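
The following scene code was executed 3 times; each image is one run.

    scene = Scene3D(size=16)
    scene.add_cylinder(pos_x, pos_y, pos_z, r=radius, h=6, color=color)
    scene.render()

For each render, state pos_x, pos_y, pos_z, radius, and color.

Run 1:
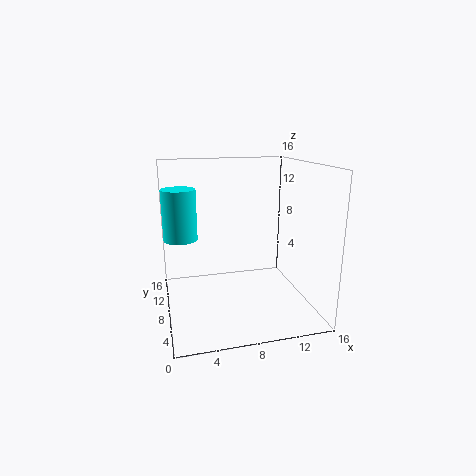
pos_x = 2, pos_y = 12, pos_z = 7, radius = 2, color = 'cyan'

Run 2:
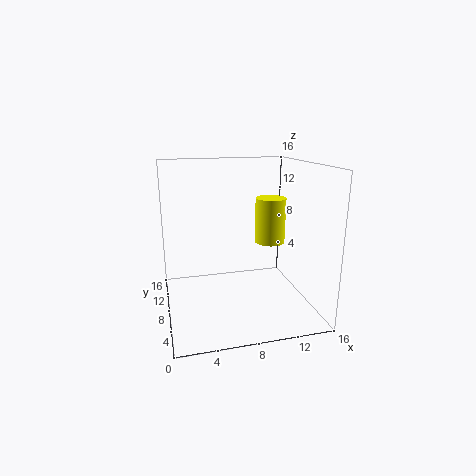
pos_x = 14, pos_y = 14, pos_z = 5, radius = 2, color = 'yellow'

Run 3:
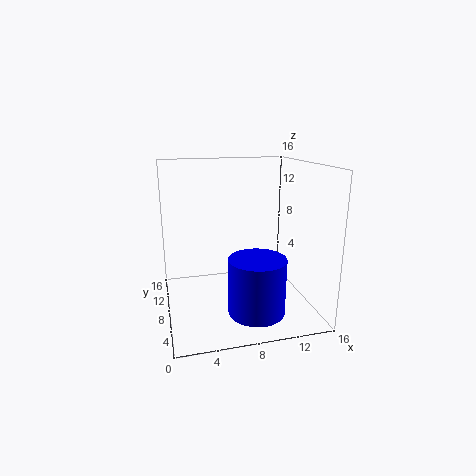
pos_x = 9, pos_y = 4, pos_z = 1, radius = 3, color = 'blue'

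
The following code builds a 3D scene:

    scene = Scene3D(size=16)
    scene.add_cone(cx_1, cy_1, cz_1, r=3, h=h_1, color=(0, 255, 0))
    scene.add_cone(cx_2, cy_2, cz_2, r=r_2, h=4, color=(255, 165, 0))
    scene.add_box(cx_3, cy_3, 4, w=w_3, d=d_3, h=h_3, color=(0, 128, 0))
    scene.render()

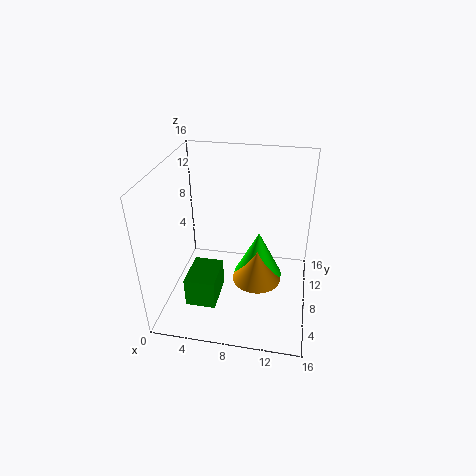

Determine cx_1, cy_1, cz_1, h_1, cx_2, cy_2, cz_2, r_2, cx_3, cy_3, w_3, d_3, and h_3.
cx_1 = 10
cy_1 = 11
cz_1 = 1
h_1 = 6
cx_2 = 10
cy_2 = 10
cz_2 = 1
r_2 = 3
cx_3 = 4
cy_3 = 1
w_3 = 3
d_3 = 4
h_3 = 3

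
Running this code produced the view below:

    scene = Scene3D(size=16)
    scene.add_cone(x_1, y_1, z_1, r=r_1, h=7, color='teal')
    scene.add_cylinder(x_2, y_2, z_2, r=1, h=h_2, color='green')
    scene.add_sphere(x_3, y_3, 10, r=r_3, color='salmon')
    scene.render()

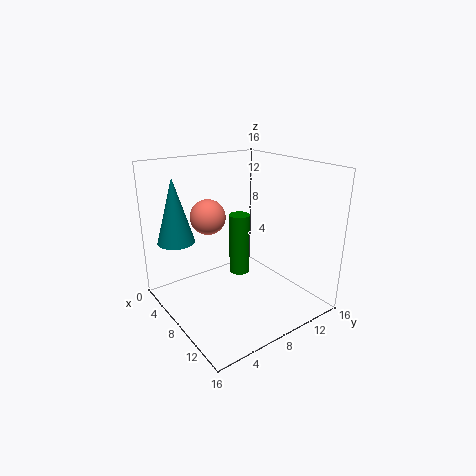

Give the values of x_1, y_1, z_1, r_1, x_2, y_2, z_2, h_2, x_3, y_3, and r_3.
x_1 = 5, y_1 = 2, z_1 = 8, r_1 = 2, x_2 = 11, y_2 = 6, z_2 = 6, h_2 = 6, x_3 = 5, y_3 = 6, r_3 = 2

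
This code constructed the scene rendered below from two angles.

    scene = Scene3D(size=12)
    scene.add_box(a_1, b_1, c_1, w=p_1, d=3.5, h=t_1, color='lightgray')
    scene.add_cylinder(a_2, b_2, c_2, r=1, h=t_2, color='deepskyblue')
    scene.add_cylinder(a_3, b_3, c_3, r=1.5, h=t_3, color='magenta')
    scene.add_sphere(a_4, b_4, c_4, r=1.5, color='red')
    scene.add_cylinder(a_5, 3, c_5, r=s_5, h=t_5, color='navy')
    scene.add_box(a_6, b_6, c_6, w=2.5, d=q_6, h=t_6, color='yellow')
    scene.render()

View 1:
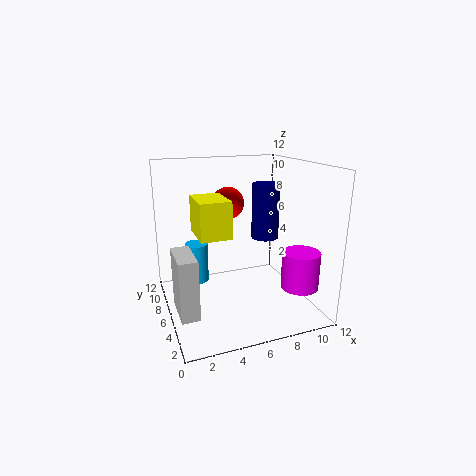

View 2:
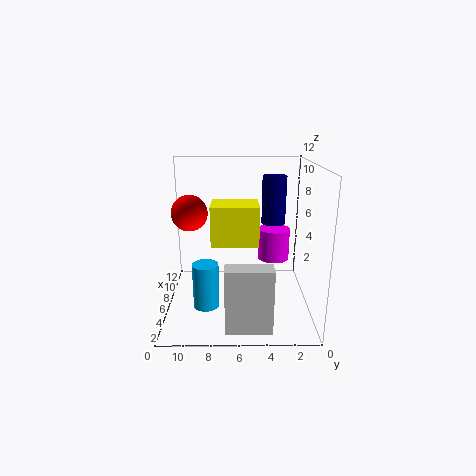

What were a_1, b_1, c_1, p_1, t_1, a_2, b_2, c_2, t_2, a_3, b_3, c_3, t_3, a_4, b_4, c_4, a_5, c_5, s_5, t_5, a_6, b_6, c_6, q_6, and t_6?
a_1 = 0.5
b_1 = 3.5
c_1 = 0.5
p_1 = 1.5
t_1 = 5
a_2 = 3
b_2 = 8.5
c_2 = 1.5
t_2 = 3.5
a_3 = 10
b_3 = 2.5
c_3 = 2.5
t_3 = 3
a_4 = 6.5
b_4 = 10
c_4 = 8
a_5 = 7
c_5 = 7
s_5 = 1
t_5 = 4
a_6 = 2.5
b_6 = 4.5
c_6 = 6.5
q_6 = 3.5
t_6 = 3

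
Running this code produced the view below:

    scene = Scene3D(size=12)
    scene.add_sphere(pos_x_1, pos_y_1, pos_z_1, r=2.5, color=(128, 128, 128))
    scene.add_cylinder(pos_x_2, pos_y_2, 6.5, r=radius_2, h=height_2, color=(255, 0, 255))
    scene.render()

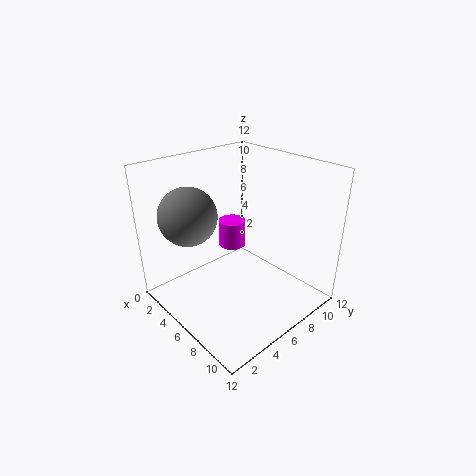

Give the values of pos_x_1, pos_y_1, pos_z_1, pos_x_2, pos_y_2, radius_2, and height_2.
pos_x_1 = 2.5, pos_y_1 = 3.5, pos_z_1 = 7.5, pos_x_2 = 7, pos_y_2 = 4.5, radius_2 = 1, height_2 = 2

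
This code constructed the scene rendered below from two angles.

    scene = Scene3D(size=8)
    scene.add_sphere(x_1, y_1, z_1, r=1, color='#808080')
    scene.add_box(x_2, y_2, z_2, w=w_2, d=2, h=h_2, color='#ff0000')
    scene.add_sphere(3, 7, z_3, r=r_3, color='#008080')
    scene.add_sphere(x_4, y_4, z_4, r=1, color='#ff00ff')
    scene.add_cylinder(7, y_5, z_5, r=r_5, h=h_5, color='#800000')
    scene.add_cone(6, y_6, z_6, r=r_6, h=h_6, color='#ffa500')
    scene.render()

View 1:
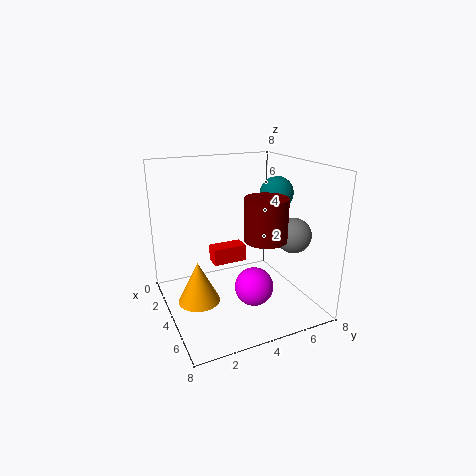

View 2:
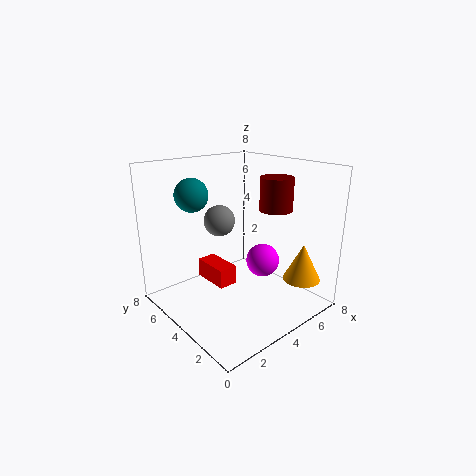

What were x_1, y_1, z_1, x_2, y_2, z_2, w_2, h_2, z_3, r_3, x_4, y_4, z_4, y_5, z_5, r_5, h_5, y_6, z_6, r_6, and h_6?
x_1 = 5; y_1 = 7; z_1 = 4; x_2 = 2; y_2 = 3; z_2 = 2; w_2 = 1; h_2 = 1; z_3 = 6; r_3 = 1; x_4 = 6; y_4 = 4; z_4 = 2; y_5 = 4; z_5 = 5; r_5 = 1; h_5 = 2; y_6 = 1; z_6 = 2; r_6 = 1; h_6 = 2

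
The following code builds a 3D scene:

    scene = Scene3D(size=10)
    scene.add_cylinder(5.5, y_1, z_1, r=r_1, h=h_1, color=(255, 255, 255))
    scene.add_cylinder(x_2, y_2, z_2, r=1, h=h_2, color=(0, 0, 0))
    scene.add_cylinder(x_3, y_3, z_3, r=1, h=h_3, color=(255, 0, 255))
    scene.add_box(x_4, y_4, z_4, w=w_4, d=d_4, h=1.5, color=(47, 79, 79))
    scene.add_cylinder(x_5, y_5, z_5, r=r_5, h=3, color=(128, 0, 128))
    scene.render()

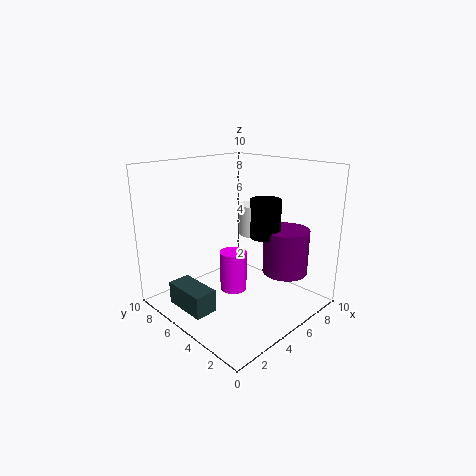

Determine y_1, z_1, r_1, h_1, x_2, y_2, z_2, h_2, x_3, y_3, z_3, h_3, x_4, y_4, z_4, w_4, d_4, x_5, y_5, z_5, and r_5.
y_1 = 4, z_1 = 5.5, r_1 = 1, h_1 = 2, x_2 = 5.5, y_2 = 3, z_2 = 5.5, h_2 = 2.5, x_3 = 5.5, y_3 = 6, z_3 = 0.5, h_3 = 3, x_4 = 0.5, y_4 = 4, z_4 = 1, w_4 = 1.5, d_4 = 3, x_5 = 6.5, y_5 = 2, z_5 = 3, r_5 = 1.5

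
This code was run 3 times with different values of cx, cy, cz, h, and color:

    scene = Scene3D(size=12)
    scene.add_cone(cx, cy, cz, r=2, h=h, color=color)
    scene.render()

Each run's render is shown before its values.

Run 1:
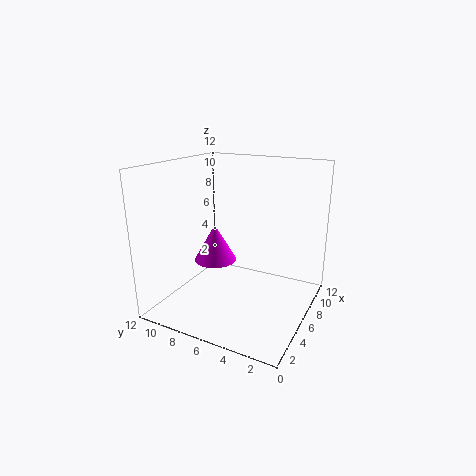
cx = 8
cy = 9.5
cz = 2.5
h = 3.5
color = 'magenta'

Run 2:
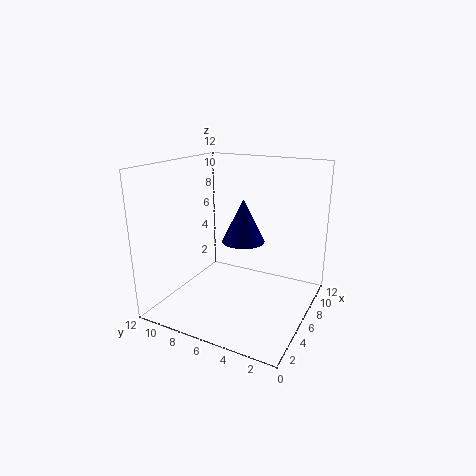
cx = 9
cy = 7
cz = 4.5
h = 4
color = 'navy'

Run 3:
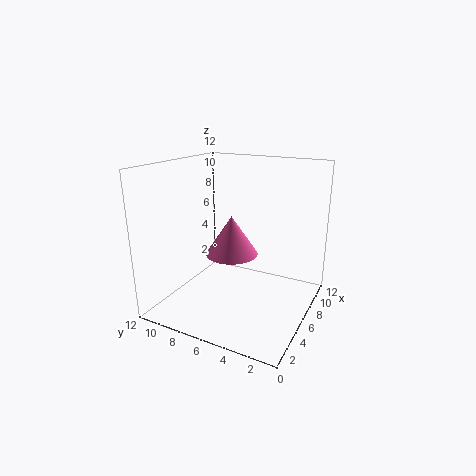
cx = 4
cy = 5.5
cz = 5.5
h = 3
color = 'hotpink'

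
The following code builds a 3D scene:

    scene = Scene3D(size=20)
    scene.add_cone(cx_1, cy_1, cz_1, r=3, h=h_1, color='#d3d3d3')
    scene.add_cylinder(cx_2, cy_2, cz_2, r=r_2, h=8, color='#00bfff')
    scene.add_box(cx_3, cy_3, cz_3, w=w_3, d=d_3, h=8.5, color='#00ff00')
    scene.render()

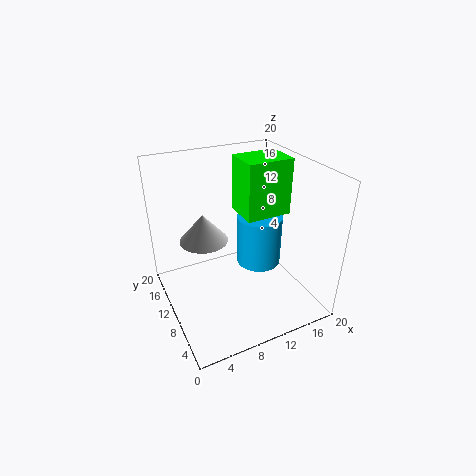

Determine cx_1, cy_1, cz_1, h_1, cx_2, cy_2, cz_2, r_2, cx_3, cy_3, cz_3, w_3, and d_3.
cx_1 = 4.5
cy_1 = 8.5
cz_1 = 12
h_1 = 3.5
cx_2 = 15.5
cy_2 = 13.5
cz_2 = 2.5
r_2 = 3.5
cx_3 = 12.5
cy_3 = 11.5
cz_3 = 11
w_3 = 7
d_3 = 5.5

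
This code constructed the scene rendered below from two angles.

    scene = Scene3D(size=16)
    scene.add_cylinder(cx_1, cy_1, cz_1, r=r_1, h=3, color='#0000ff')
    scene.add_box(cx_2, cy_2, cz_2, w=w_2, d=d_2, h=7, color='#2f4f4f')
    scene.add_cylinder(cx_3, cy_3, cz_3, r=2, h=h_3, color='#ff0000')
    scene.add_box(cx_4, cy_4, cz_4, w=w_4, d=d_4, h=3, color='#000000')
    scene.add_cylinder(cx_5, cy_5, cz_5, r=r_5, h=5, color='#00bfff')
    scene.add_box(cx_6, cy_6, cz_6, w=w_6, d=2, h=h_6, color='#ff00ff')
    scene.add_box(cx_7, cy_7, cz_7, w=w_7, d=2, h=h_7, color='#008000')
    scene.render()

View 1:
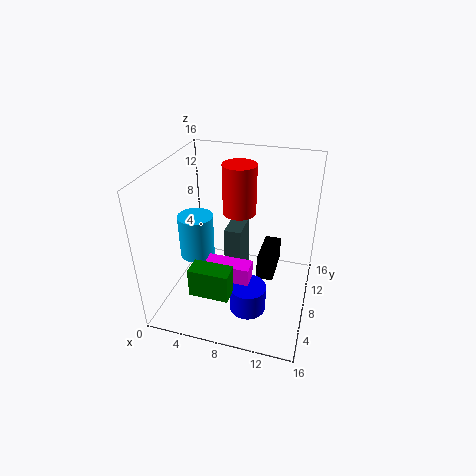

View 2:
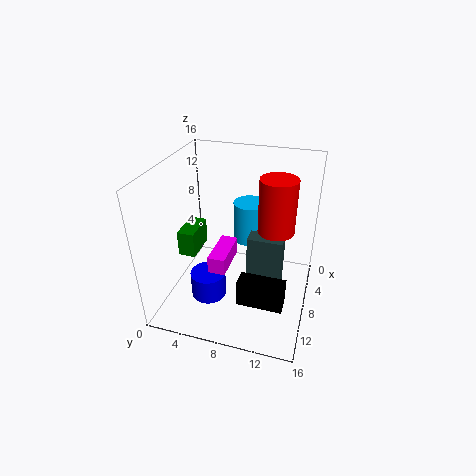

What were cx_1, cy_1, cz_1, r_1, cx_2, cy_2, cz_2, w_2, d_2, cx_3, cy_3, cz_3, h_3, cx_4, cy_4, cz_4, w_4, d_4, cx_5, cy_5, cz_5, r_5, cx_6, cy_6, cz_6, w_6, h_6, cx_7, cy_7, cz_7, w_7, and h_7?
cx_1 = 10; cy_1 = 5; cz_1 = 1; r_1 = 2; cx_2 = 6; cy_2 = 9; cz_2 = 1; w_2 = 2; d_2 = 4; cx_3 = 7; cy_3 = 12; cz_3 = 9; h_3 = 6; cx_4 = 10; cy_4 = 9; cz_4 = 2; w_4 = 2; d_4 = 5; cx_5 = 3; cy_5 = 8; cz_5 = 5; r_5 = 2; cx_6 = 5; cy_6 = 5; cz_6 = 4; w_6 = 5; h_6 = 2; cx_7 = 5; cy_7 = 1; cz_7 = 5; w_7 = 4; h_7 = 3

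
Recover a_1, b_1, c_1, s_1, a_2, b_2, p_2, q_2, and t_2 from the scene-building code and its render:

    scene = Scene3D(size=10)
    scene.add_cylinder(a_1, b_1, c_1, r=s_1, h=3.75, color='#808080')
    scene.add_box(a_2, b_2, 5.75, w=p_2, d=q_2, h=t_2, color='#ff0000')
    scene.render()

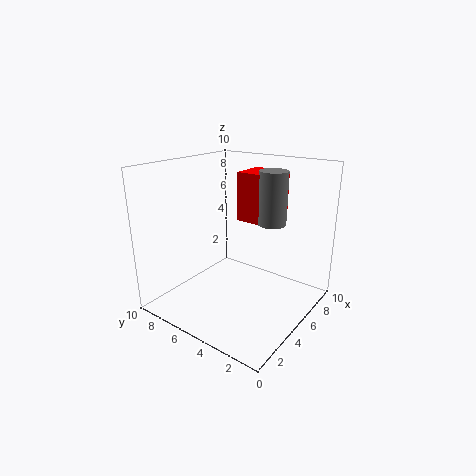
a_1 = 7, b_1 = 3.5, c_1 = 5.75, s_1 = 1, a_2 = 6.25, b_2 = 3.25, p_2 = 2.5, q_2 = 2.75, t_2 = 3.5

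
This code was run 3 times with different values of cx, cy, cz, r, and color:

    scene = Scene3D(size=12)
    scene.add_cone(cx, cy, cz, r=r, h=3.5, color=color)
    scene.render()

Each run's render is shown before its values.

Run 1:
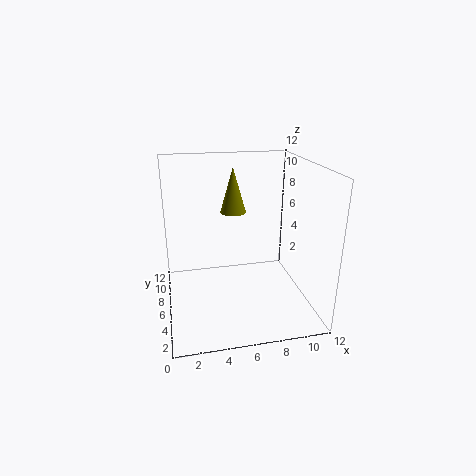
cx = 5.5; cy = 5.5; cz = 8.5; r = 1; color = 'olive'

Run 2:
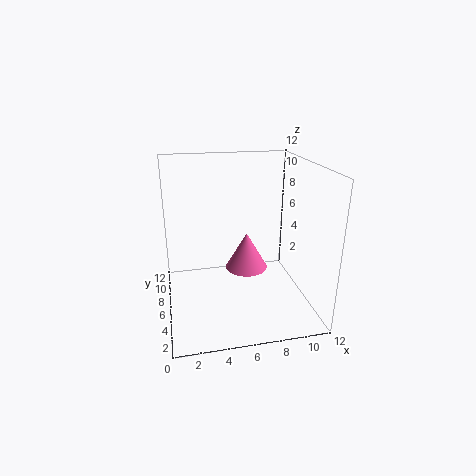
cx = 7.5; cy = 9; cz = 1.5; r = 2; color = 'hotpink'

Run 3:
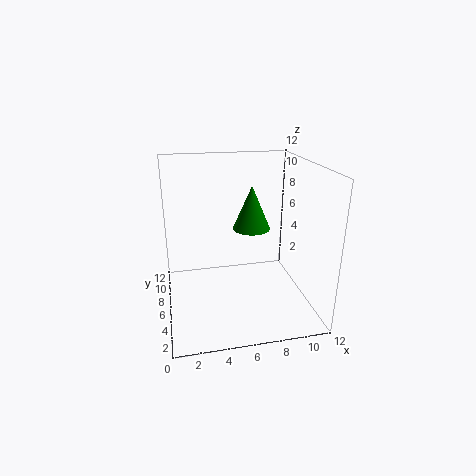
cx = 7; cy = 5.5; cz = 7; r = 1.5; color = 'green'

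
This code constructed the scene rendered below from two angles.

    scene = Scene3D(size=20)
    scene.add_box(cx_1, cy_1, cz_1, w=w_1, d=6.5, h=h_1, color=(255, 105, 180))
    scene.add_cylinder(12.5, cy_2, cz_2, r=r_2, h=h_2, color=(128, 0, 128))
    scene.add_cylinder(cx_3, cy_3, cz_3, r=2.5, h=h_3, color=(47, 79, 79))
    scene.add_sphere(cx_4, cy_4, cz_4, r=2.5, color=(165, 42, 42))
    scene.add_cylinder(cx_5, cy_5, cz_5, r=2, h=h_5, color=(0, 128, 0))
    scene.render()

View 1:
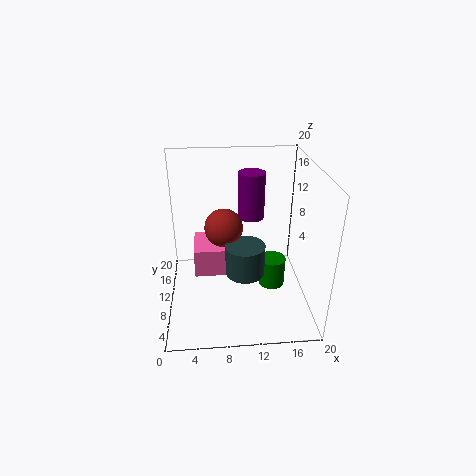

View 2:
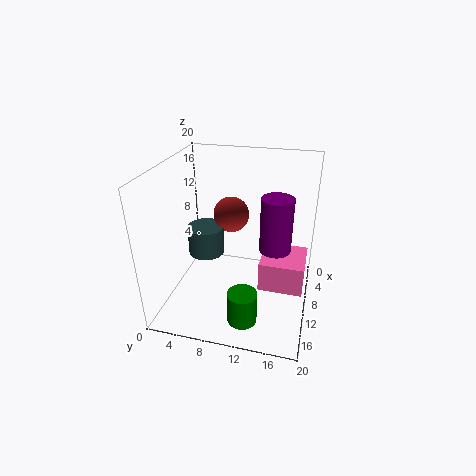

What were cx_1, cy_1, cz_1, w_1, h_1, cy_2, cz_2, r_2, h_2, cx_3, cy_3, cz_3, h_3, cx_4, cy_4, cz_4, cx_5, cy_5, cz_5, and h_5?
cx_1 = 3.5
cy_1 = 13
cz_1 = 1.5
w_1 = 6.5
h_1 = 4.5
cy_2 = 15.5
cz_2 = 10.5
r_2 = 2
h_2 = 7
cx_3 = 10.5
cy_3 = 5.5
cz_3 = 7.5
h_3 = 4
cx_4 = 8
cy_4 = 8.5
cz_4 = 12.5
cx_5 = 15.5
cy_5 = 12
cz_5 = 0.5
h_5 = 4.5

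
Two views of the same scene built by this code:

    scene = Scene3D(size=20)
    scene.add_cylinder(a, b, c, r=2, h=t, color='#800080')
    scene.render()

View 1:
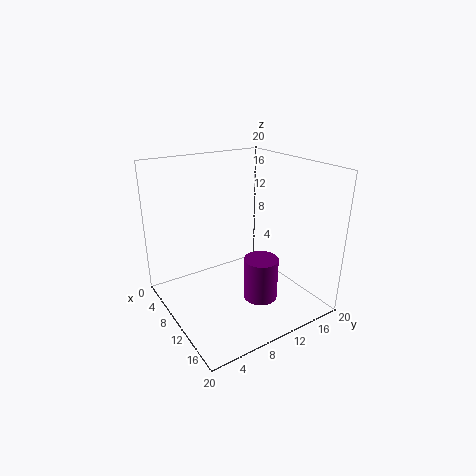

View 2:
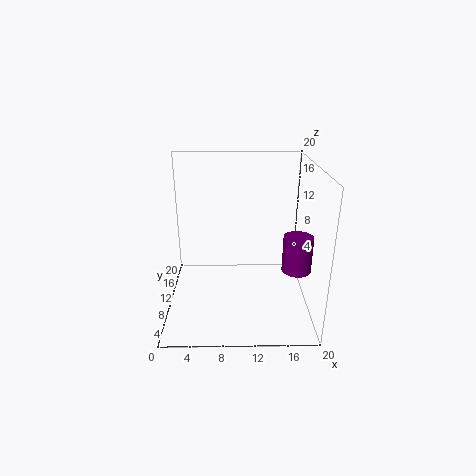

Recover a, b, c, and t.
a = 18
b = 8
c = 6
t = 5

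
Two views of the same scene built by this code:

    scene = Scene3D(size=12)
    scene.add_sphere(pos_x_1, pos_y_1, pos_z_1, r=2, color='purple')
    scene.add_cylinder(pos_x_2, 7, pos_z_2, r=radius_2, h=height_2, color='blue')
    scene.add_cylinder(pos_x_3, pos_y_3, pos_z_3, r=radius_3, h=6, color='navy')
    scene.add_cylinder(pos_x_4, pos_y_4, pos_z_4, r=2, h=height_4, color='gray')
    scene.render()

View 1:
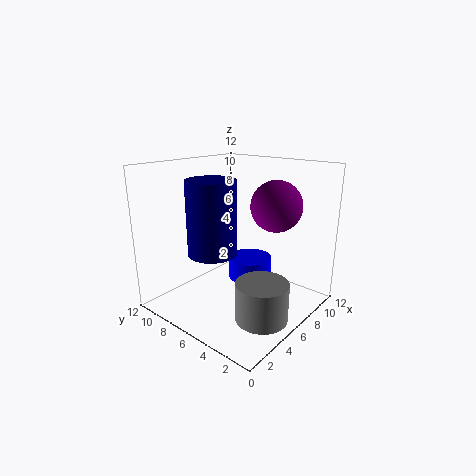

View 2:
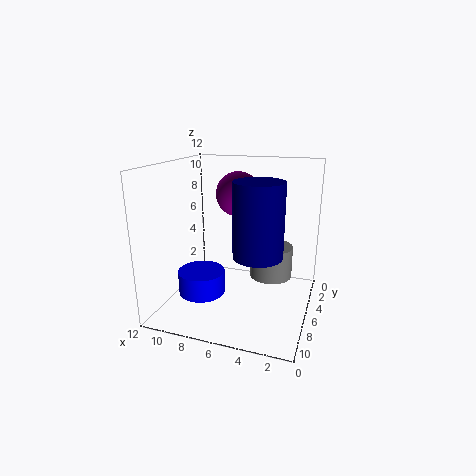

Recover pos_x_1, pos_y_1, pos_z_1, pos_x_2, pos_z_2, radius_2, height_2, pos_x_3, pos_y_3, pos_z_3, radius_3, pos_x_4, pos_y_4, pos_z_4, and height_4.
pos_x_1 = 7, pos_y_1 = 3, pos_z_1 = 9, pos_x_2 = 9, pos_z_2 = 1, radius_2 = 2, height_2 = 2, pos_x_3 = 4, pos_y_3 = 7, pos_z_3 = 5, radius_3 = 2, pos_x_4 = 4, pos_y_4 = 2, pos_z_4 = 1, height_4 = 3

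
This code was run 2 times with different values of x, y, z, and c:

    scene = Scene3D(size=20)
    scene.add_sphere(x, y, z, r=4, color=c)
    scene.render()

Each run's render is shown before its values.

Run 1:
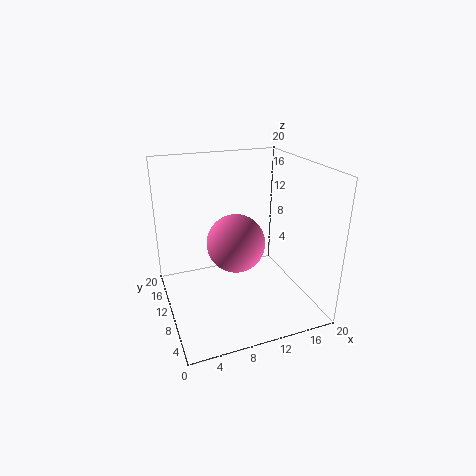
x = 9.5
y = 9.5
z = 9.5
c = 'hotpink'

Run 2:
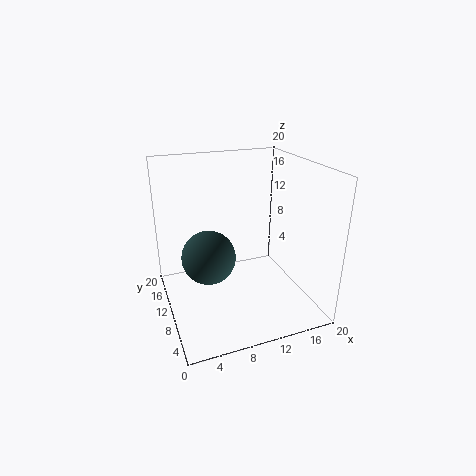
x = 6.5
y = 13
z = 6
c = 'darkslategray'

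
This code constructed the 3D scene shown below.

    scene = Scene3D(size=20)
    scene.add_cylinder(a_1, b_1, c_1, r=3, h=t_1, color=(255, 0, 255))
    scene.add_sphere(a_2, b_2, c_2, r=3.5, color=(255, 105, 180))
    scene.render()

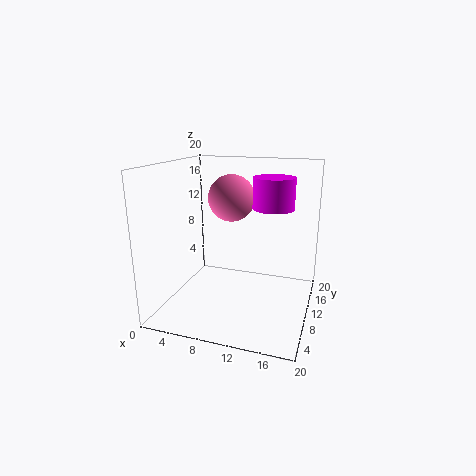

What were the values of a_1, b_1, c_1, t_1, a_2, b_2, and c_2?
a_1 = 14; b_1 = 14; c_1 = 13.5; t_1 = 4.5; a_2 = 7.5; b_2 = 14.5; c_2 = 14.5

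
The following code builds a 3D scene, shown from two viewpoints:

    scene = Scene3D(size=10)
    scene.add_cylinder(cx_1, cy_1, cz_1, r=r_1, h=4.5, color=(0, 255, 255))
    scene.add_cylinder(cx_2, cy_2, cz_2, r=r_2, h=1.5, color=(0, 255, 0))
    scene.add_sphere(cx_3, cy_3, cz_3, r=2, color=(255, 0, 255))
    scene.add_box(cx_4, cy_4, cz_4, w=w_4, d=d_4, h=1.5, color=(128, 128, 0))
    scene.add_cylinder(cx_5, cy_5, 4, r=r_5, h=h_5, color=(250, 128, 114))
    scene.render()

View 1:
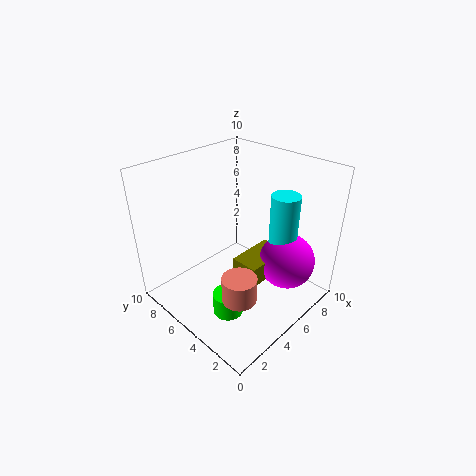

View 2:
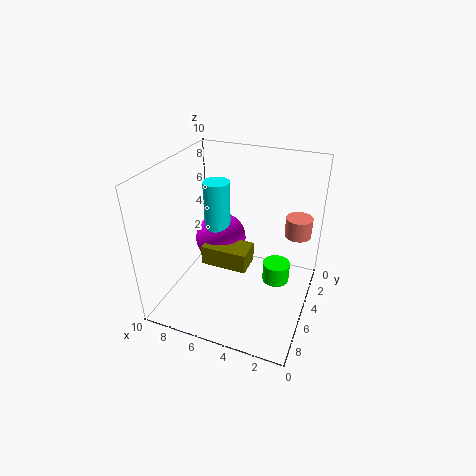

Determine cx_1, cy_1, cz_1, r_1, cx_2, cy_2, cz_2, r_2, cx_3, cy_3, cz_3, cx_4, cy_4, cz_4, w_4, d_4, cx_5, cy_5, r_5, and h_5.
cx_1 = 7.5, cy_1 = 3, cz_1 = 3.5, r_1 = 1, cx_2 = 2.5, cy_2 = 3.5, cz_2 = 1, r_2 = 1, cx_3 = 7.5, cy_3 = 2.5, cz_3 = 3, cx_4 = 4.5, cy_4 = 3, cz_4 = 2, w_4 = 3.5, d_4 = 2, cx_5 = 1.5, cy_5 = 1.5, r_5 = 1, h_5 = 1.5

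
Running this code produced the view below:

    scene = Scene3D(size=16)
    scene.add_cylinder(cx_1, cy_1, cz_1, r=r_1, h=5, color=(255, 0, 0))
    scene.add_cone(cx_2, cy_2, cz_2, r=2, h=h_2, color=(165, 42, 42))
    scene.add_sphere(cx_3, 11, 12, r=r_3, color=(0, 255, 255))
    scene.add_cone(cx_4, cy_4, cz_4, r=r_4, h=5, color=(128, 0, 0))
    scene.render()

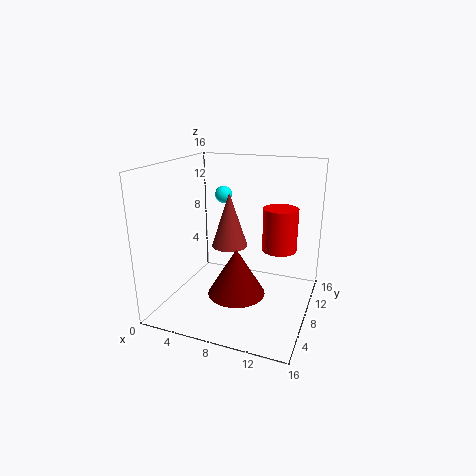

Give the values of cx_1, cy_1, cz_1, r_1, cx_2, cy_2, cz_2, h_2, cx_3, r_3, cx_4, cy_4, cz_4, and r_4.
cx_1 = 12
cy_1 = 11
cz_1 = 6
r_1 = 2
cx_2 = 7
cy_2 = 8
cz_2 = 7
h_2 = 6
cx_3 = 5
r_3 = 1
cx_4 = 9
cy_4 = 5
cz_4 = 3
r_4 = 3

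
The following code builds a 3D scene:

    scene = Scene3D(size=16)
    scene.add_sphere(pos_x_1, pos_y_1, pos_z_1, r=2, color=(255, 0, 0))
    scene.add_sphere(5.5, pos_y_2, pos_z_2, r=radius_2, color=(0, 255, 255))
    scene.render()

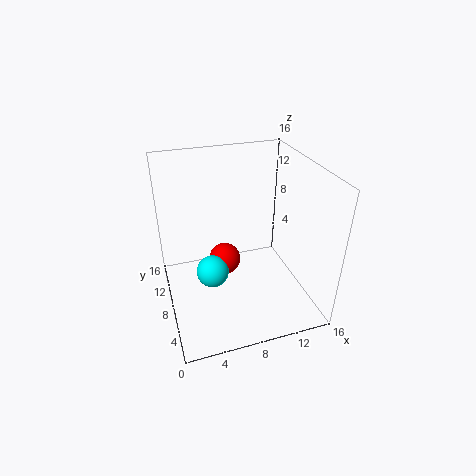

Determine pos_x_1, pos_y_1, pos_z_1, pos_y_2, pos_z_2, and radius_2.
pos_x_1 = 7.5; pos_y_1 = 12; pos_z_1 = 2.5; pos_y_2 = 10.5; pos_z_2 = 2; radius_2 = 2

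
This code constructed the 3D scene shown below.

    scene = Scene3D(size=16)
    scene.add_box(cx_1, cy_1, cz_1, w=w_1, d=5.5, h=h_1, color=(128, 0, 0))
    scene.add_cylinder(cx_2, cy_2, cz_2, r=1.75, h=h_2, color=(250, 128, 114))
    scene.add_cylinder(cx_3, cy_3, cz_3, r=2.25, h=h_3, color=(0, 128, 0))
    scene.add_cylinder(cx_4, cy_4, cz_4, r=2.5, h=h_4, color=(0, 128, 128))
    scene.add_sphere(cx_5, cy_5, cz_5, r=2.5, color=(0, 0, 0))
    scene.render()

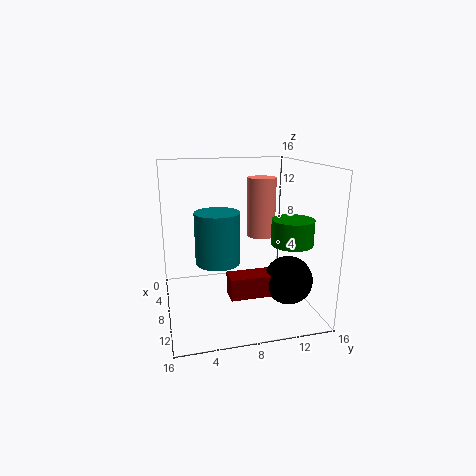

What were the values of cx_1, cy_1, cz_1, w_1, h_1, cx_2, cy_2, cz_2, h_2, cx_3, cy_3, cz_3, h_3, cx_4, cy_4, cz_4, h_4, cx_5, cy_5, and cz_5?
cx_1 = 11, cy_1 = 6, cz_1 = 3.25, w_1 = 2.25, h_1 = 2.25, cx_2 = 4, cy_2 = 12, cz_2 = 6.75, h_2 = 7.25, cx_3 = 10.75, cy_3 = 13.25, cz_3 = 7.75, h_3 = 2.75, cx_4 = 7.75, cy_4 = 5.75, cz_4 = 5.25, h_4 = 5.75, cx_5 = 12.5, cy_5 = 12.25, cz_5 = 4.5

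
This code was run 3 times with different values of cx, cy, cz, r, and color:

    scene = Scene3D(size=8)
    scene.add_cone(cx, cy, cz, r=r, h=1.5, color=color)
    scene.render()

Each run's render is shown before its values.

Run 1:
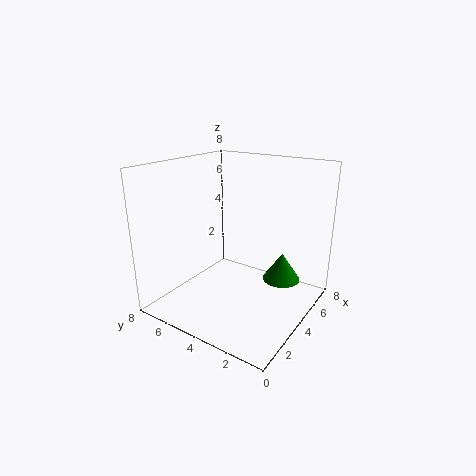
cx = 4.5, cy = 1.5, cz = 2, r = 1, color = 'green'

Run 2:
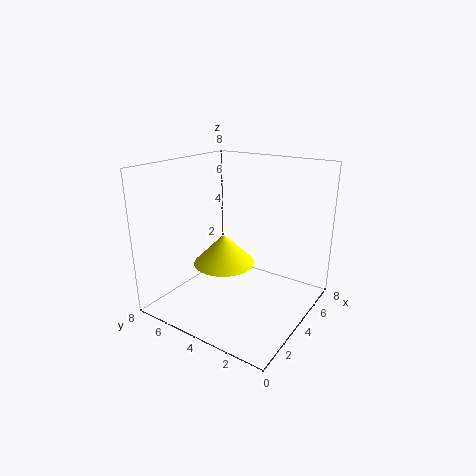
cx = 2, cy = 3.5, cz = 3.5, r = 1.5, color = 'yellow'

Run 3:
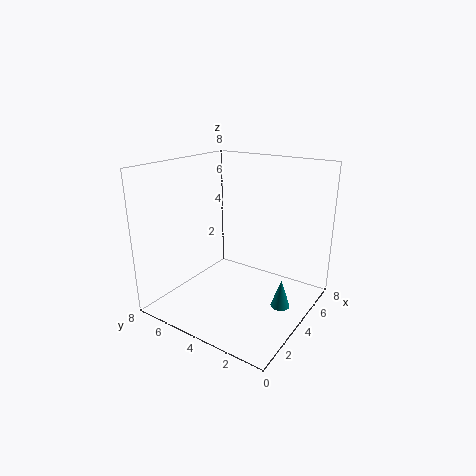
cx = 3.5, cy = 1, cz = 1, r = 0.5, color = 'teal'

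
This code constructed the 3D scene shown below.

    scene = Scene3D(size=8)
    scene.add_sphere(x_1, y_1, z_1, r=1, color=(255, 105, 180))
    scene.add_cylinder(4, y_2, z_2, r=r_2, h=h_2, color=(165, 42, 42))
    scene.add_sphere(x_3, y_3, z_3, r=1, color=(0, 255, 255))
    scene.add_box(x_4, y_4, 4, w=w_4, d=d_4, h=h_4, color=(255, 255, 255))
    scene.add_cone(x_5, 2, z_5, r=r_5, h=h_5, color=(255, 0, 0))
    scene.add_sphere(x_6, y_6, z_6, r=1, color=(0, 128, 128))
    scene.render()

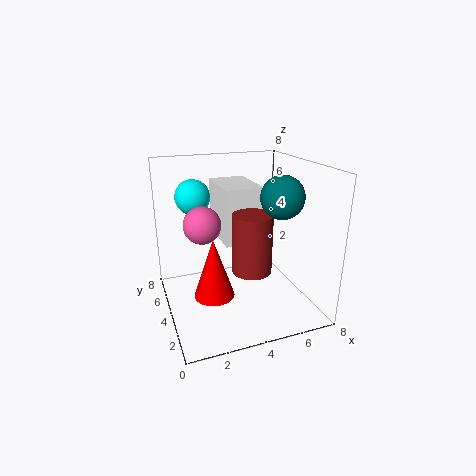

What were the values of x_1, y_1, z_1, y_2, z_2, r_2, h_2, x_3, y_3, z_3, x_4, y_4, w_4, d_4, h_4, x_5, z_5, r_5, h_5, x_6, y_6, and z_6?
x_1 = 2; y_1 = 4; z_1 = 5; y_2 = 2; z_2 = 3; r_2 = 1; h_2 = 3; x_3 = 2; y_3 = 6; z_3 = 6; x_4 = 3; y_4 = 3; w_4 = 2; d_4 = 3; h_4 = 3; x_5 = 2; z_5 = 2; r_5 = 1; h_5 = 3; x_6 = 5; y_6 = 1; z_6 = 7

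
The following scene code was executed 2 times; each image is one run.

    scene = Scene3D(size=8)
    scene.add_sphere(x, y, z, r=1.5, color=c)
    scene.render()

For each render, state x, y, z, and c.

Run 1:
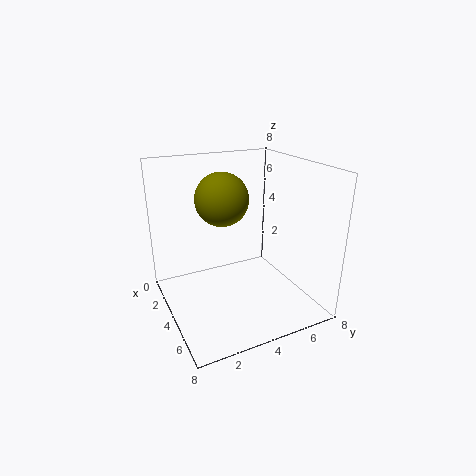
x = 3
y = 3.5
z = 6
c = 'olive'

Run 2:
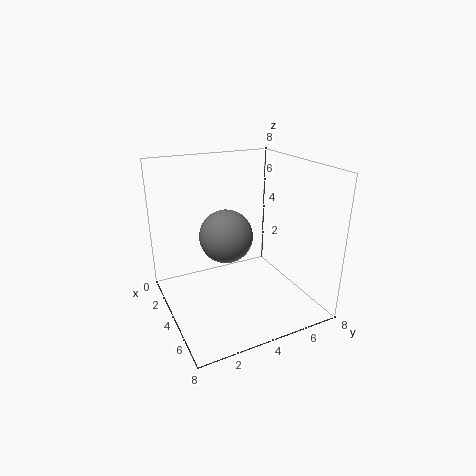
x = 3.5
y = 3.5
z = 4
c = 'gray'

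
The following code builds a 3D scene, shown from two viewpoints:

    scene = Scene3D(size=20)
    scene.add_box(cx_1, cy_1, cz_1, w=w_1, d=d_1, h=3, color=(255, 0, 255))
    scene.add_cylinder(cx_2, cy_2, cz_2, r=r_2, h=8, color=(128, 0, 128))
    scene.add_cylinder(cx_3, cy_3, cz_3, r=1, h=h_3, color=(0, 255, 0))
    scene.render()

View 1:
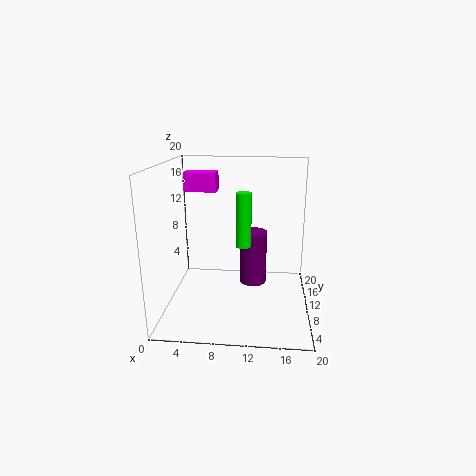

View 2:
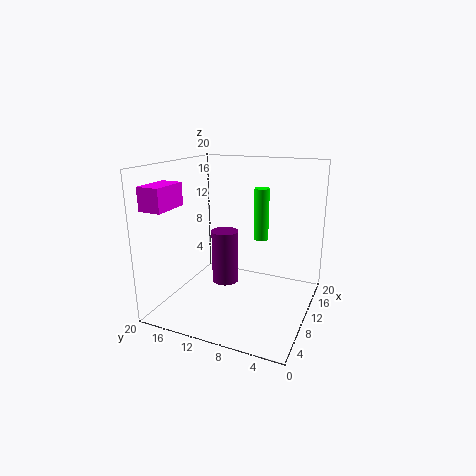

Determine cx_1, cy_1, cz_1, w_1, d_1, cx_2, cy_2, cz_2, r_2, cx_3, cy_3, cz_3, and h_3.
cx_1 = 1, cy_1 = 16, cz_1 = 15, w_1 = 5, d_1 = 3, cx_2 = 12, cy_2 = 13, cz_2 = 2, r_2 = 2, cx_3 = 11, cy_3 = 7, cz_3 = 10, h_3 = 7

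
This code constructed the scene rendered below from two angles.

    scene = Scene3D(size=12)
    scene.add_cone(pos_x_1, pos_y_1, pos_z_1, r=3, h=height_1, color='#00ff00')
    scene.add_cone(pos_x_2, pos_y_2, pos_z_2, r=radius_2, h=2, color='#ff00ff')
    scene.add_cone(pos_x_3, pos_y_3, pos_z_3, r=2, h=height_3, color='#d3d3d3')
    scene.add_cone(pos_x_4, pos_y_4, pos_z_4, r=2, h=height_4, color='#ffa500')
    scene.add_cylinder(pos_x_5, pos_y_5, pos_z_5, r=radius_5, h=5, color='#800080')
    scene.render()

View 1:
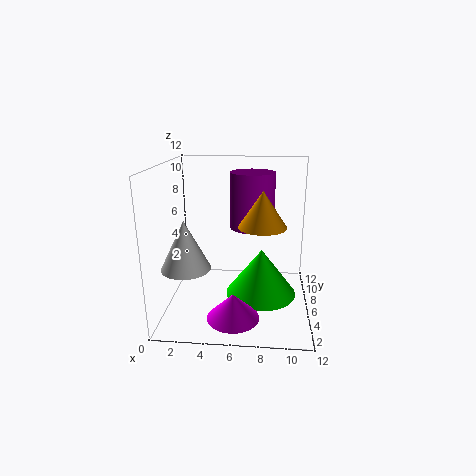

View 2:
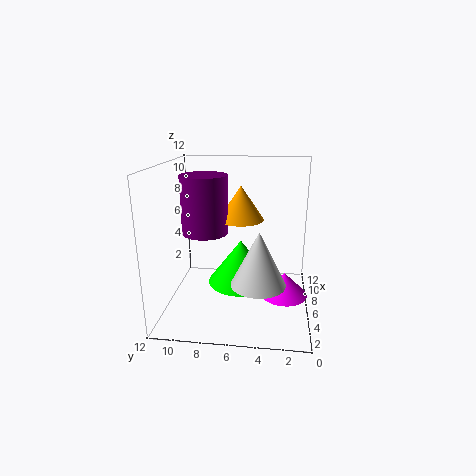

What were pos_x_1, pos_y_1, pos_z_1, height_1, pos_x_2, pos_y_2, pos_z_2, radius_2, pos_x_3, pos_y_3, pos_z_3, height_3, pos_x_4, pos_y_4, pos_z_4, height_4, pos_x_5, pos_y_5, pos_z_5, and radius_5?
pos_x_1 = 8; pos_y_1 = 6; pos_z_1 = 1; height_1 = 4; pos_x_2 = 6; pos_y_2 = 2; pos_z_2 = 1; radius_2 = 2; pos_x_3 = 2; pos_y_3 = 4; pos_z_3 = 4; height_3 = 4; pos_x_4 = 8; pos_y_4 = 6; pos_z_4 = 7; height_4 = 3; pos_x_5 = 7; pos_y_5 = 9; pos_z_5 = 6; radius_5 = 2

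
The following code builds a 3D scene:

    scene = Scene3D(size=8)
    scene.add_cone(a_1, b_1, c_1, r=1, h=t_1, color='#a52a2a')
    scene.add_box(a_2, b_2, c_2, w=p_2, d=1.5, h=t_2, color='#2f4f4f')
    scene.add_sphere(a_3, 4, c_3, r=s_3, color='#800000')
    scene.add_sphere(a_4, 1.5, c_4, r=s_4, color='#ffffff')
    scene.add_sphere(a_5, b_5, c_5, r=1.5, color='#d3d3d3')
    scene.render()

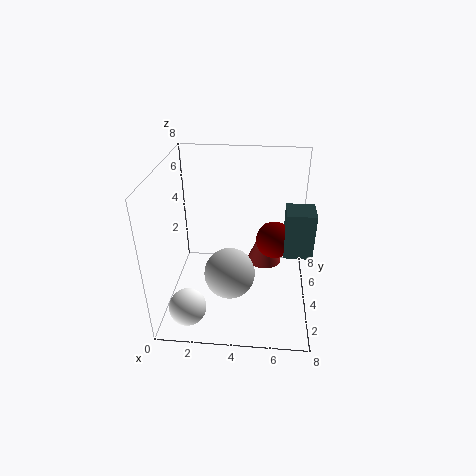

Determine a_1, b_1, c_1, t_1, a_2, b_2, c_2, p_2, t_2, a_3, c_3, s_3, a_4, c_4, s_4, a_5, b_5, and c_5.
a_1 = 5.5; b_1 = 5; c_1 = 2; t_1 = 2.5; a_2 = 6.5; b_2 = 3; c_2 = 3.5; p_2 = 1.5; t_2 = 2.5; a_3 = 6; c_3 = 4; s_3 = 1; a_4 = 1.5; c_4 = 1; s_4 = 1; a_5 = 3.5; b_5 = 4; c_5 = 1.5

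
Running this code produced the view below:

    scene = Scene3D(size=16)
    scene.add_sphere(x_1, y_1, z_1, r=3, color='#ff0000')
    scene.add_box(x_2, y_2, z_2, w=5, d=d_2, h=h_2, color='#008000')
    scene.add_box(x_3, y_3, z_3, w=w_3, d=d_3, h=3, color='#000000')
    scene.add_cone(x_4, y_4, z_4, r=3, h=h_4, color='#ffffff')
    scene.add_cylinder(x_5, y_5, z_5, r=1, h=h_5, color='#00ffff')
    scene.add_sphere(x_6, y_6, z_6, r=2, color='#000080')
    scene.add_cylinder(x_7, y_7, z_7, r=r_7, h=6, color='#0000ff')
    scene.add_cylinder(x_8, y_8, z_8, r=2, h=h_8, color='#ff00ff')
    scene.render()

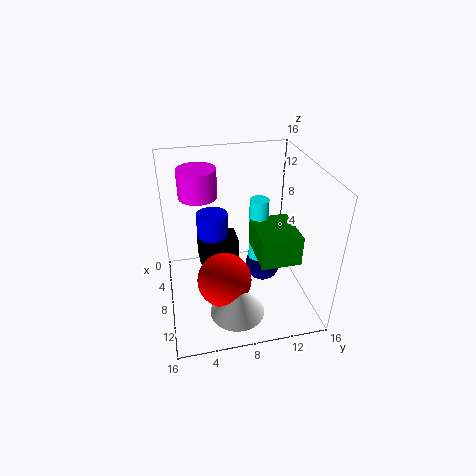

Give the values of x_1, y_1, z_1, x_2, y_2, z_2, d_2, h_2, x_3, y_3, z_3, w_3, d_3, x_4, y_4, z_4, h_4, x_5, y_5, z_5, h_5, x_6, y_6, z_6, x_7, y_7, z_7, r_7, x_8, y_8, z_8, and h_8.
x_1 = 10, y_1 = 6, z_1 = 4, x_2 = 9, y_2 = 9, z_2 = 8, d_2 = 4, h_2 = 3, x_3 = 1, y_3 = 4, z_3 = 2, w_3 = 3, d_3 = 5, x_4 = 12, y_4 = 7, z_4 = 1, h_4 = 4, x_5 = 9, y_5 = 10, z_5 = 6, h_5 = 7, x_6 = 8, y_6 = 11, z_6 = 4, x_7 = 2, y_7 = 6, z_7 = 2, r_7 = 2, x_8 = 7, y_8 = 4, z_8 = 13, h_8 = 3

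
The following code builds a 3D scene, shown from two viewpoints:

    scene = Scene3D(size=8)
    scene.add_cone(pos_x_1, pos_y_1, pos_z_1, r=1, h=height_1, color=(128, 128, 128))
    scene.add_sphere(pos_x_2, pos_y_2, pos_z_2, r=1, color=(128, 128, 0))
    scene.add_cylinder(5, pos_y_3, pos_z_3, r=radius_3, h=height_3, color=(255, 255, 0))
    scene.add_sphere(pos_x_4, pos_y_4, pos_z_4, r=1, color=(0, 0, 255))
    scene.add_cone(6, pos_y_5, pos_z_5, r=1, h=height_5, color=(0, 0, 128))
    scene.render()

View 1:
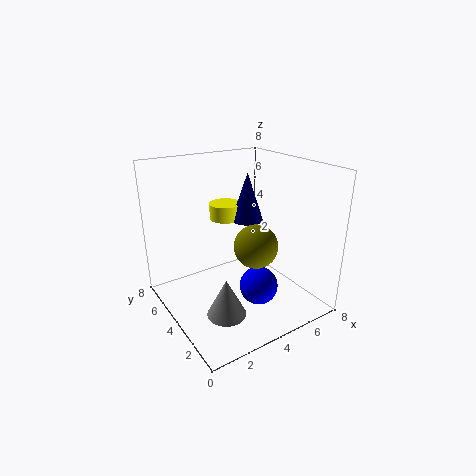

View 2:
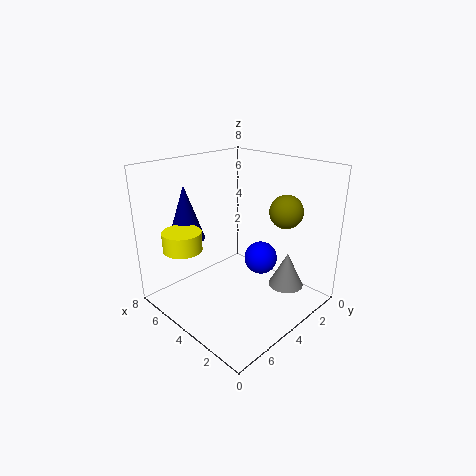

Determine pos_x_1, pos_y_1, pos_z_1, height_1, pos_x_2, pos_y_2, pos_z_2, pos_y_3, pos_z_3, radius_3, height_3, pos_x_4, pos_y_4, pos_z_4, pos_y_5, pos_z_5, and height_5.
pos_x_1 = 2, pos_y_1 = 2, pos_z_1 = 1, height_1 = 2, pos_x_2 = 3, pos_y_2 = 1, pos_z_2 = 5, pos_y_3 = 7, pos_z_3 = 4, radius_3 = 1, height_3 = 1, pos_x_4 = 4, pos_y_4 = 2, pos_z_4 = 2, pos_y_5 = 6, pos_z_5 = 4, height_5 = 3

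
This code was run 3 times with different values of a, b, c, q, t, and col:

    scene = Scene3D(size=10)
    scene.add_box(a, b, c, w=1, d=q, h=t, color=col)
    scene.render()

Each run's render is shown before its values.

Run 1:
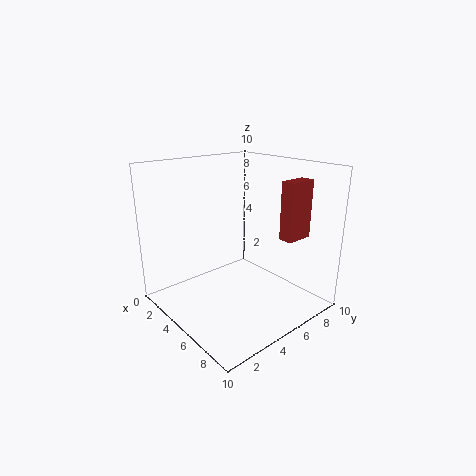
a = 7, b = 7, c = 5, q = 2, t = 4, col = 'brown'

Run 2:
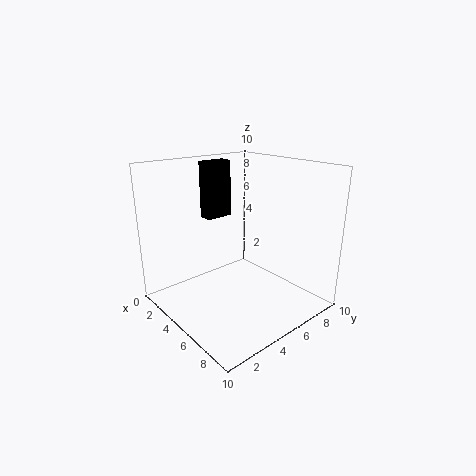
a = 2, b = 4, c = 6, q = 2, t = 4, col = 'black'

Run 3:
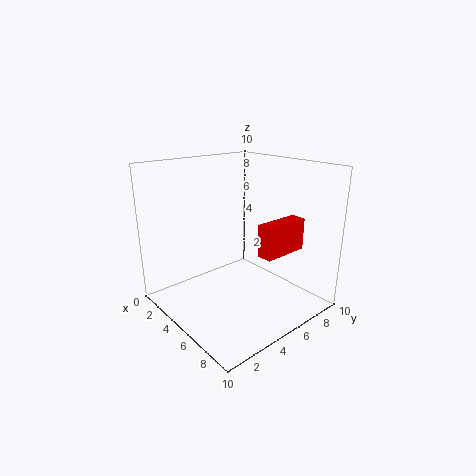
a = 8, b = 4, c = 5, q = 3, t = 2, col = 'red'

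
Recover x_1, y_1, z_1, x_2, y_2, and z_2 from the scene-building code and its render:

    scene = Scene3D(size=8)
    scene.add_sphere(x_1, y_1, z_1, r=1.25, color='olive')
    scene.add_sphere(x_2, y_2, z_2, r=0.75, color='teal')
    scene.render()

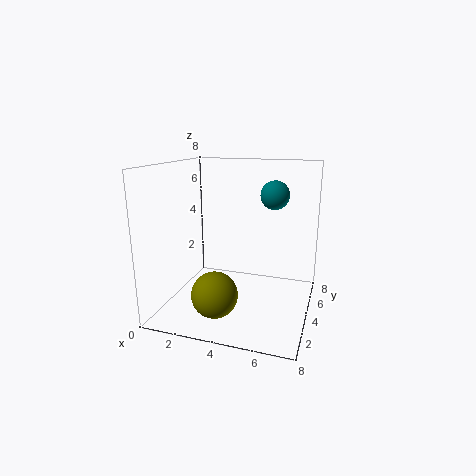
x_1 = 3.25, y_1 = 2.25, z_1 = 1.25, x_2 = 6, y_2 = 4, z_2 = 6.5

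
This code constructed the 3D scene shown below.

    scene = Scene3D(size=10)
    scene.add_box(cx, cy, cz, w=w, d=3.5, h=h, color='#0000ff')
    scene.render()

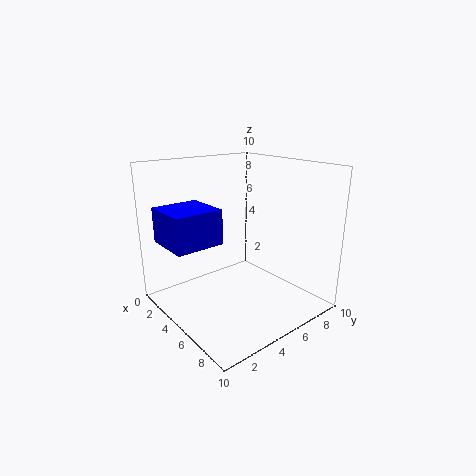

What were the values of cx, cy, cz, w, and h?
cx = 0.75, cy = 0.75, cz = 4.5, w = 3.5, h = 2.5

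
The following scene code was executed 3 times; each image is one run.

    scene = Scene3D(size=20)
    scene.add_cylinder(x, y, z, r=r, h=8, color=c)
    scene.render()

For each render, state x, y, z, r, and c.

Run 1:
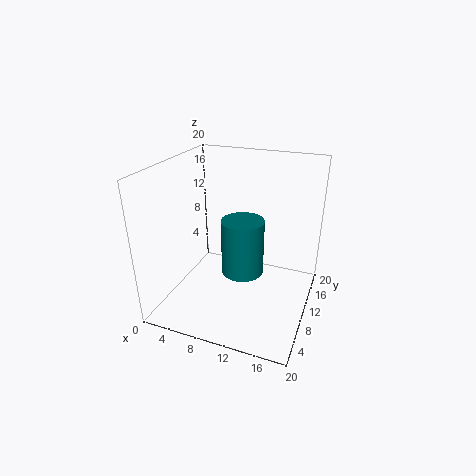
x = 10.5; y = 10.5; z = 4.5; r = 3; c = 'teal'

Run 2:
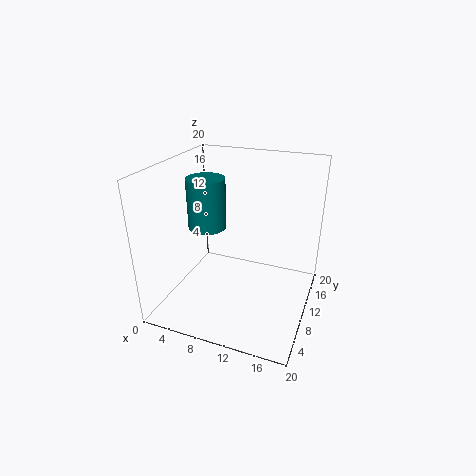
x = 3; y = 14.5; z = 8.5; r = 3; c = 'teal'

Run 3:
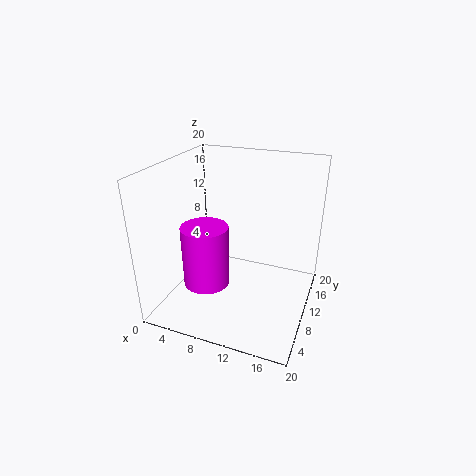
x = 7.5; y = 5; z = 5.5; r = 3; c = 'magenta'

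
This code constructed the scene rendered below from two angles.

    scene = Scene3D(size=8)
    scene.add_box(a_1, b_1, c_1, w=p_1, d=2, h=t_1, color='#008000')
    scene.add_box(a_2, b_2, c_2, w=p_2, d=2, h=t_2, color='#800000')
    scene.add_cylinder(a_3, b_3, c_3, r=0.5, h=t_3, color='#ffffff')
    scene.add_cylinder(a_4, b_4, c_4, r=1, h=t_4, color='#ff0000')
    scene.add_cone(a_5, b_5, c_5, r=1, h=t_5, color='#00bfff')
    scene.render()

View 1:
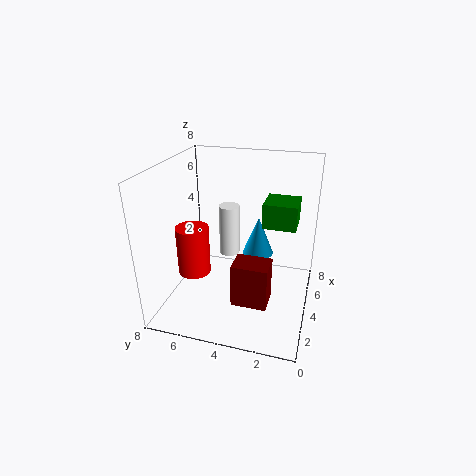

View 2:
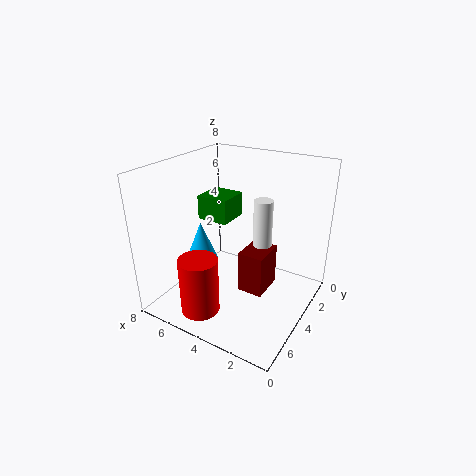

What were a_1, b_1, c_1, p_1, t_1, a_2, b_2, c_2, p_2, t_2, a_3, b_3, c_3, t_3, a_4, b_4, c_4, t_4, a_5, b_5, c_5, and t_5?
a_1 = 5.5
b_1 = 1
c_1 = 4
p_1 = 2
t_1 = 1.5
a_2 = 2.5
b_2 = 2
c_2 = 0.5
p_2 = 1.5
t_2 = 2.5
a_3 = 2.5
b_3 = 4
c_3 = 4
t_3 = 2.5
a_4 = 4.5
b_4 = 7
c_4 = 1
t_4 = 3
a_5 = 7
b_5 = 3.5
c_5 = 1.5
t_5 = 2.5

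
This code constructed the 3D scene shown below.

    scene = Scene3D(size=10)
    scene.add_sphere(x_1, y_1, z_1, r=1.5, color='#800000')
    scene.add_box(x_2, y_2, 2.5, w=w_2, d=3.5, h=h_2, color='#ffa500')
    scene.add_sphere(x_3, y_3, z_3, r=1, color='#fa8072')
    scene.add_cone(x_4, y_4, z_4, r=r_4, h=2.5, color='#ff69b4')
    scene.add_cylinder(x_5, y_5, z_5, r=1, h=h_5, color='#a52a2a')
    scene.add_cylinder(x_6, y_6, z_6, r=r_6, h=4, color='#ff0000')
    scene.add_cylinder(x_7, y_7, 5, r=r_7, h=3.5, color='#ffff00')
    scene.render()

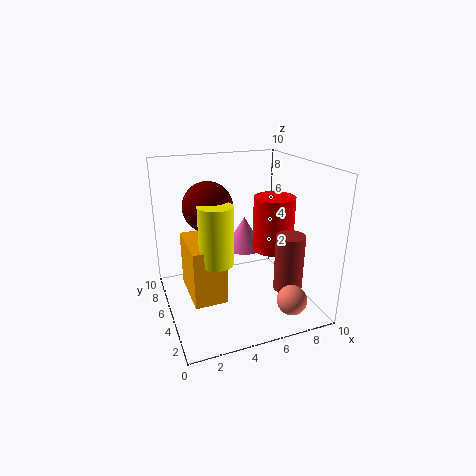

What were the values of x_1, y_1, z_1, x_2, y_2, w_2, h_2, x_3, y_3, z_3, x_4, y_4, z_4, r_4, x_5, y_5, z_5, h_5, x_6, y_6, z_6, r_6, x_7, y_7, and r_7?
x_1 = 2.5; y_1 = 3.5; z_1 = 8; x_2 = 1; y_2 = 1.5; w_2 = 2; h_2 = 3.5; x_3 = 7.5; y_3 = 1.5; z_3 = 1.5; x_4 = 6.5; y_4 = 7.5; z_4 = 3; r_4 = 1.5; x_5 = 8; y_5 = 3; z_5 = 1.5; h_5 = 4; x_6 = 8; y_6 = 5.5; z_6 = 3.5; r_6 = 1.5; x_7 = 2.5; y_7 = 2; r_7 = 1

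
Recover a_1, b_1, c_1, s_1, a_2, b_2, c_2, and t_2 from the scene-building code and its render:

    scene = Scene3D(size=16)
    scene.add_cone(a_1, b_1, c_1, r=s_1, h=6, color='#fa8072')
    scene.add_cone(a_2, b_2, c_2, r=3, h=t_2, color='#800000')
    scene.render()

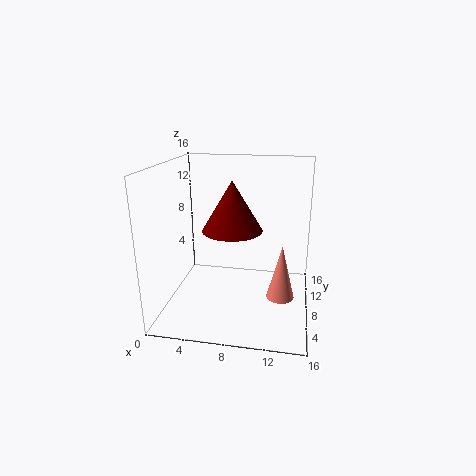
a_1 = 13
b_1 = 6.5
c_1 = 2
s_1 = 1.5
a_2 = 8
b_2 = 5
c_2 = 10
t_2 = 5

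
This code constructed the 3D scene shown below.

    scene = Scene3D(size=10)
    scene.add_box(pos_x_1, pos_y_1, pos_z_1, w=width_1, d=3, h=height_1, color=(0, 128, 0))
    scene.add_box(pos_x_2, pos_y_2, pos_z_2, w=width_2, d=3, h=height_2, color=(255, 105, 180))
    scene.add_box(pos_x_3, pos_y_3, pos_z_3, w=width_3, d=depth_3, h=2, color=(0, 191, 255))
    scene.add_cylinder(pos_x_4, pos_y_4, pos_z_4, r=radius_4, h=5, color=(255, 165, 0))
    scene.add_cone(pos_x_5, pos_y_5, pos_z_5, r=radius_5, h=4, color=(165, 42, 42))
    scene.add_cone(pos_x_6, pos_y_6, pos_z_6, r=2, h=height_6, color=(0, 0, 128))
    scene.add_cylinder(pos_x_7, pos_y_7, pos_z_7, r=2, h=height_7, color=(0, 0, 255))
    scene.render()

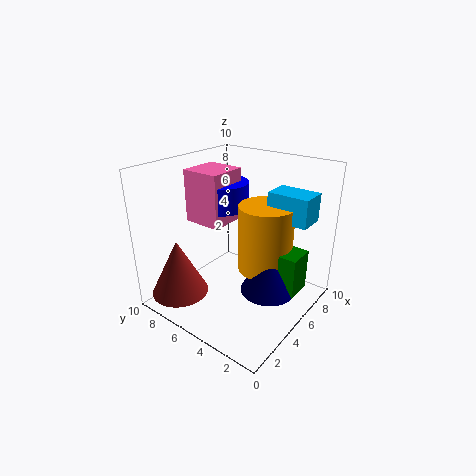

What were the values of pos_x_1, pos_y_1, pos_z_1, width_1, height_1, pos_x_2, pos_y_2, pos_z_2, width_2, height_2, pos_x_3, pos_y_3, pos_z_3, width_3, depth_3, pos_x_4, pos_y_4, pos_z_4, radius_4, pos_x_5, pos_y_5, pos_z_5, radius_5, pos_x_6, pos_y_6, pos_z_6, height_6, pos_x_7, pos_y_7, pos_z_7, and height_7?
pos_x_1 = 6
pos_y_1 = 1
pos_z_1 = 1
width_1 = 2
height_1 = 3
pos_x_2 = 5
pos_y_2 = 7
pos_z_2 = 5
width_2 = 3
height_2 = 4
pos_x_3 = 7
pos_y_3 = 1
pos_z_3 = 6
width_3 = 2
depth_3 = 3
pos_x_4 = 7
pos_y_4 = 4
pos_z_4 = 2
radius_4 = 2
pos_x_5 = 2
pos_y_5 = 8
pos_z_5 = 1
radius_5 = 2
pos_x_6 = 6
pos_y_6 = 3
pos_z_6 = 1
height_6 = 3
pos_x_7 = 7
pos_y_7 = 8
pos_z_7 = 6
height_7 = 2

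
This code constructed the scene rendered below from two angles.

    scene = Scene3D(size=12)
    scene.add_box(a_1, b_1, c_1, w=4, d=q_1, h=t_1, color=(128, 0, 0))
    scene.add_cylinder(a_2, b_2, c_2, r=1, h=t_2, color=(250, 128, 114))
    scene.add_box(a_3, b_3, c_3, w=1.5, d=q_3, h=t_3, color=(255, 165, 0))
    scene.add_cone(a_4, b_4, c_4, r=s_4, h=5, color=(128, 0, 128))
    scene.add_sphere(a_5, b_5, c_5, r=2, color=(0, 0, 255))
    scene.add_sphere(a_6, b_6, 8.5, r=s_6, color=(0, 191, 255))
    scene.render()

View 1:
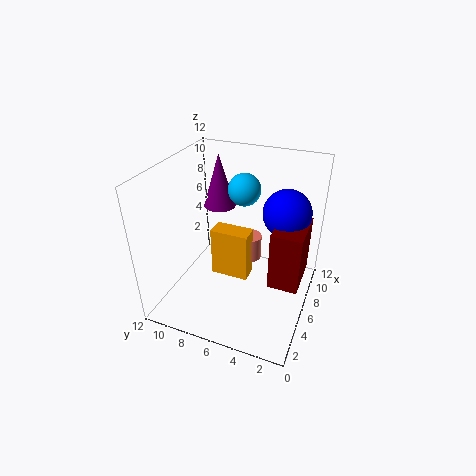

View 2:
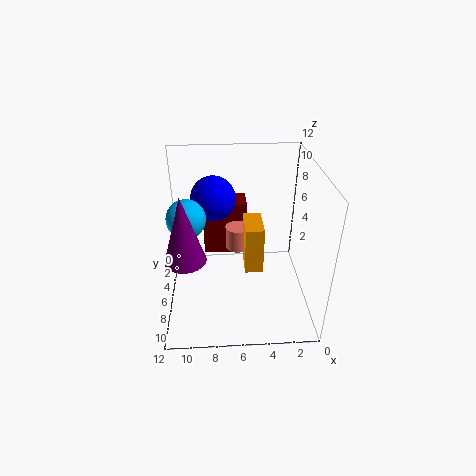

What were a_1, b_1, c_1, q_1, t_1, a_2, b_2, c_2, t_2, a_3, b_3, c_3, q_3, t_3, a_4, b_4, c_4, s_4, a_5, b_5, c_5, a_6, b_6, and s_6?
a_1 = 5, b_1 = 0.5, c_1 = 2.5, q_1 = 2.5, t_1 = 5, a_2 = 6, b_2 = 5, c_2 = 4.5, t_2 = 2, a_3 = 4, b_3 = 4.5, c_3 = 3.5, q_3 = 3, t_3 = 4, a_4 = 10, b_4 = 9.5, c_4 = 6.5, s_4 = 1.5, a_5 = 8, b_5 = 2.5, c_5 = 8, a_6 = 10, b_6 = 7, s_6 = 1.5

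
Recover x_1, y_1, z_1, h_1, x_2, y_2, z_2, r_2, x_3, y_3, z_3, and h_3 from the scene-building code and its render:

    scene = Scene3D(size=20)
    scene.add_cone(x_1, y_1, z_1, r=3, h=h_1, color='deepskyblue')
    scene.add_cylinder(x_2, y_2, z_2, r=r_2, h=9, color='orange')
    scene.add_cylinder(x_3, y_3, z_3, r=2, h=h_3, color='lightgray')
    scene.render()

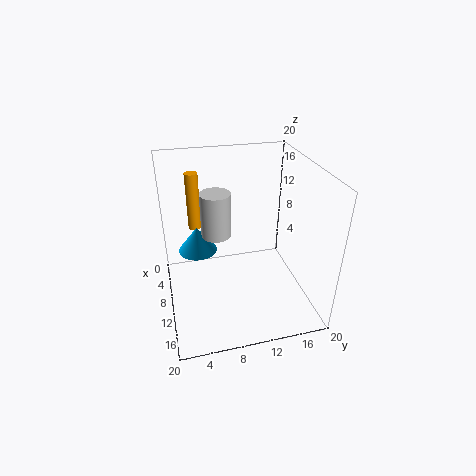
x_1 = 4
y_1 = 5
z_1 = 5
h_1 = 4
x_2 = 2
y_2 = 5
z_2 = 8
r_2 = 1
x_3 = 10
y_3 = 7
z_3 = 11
h_3 = 6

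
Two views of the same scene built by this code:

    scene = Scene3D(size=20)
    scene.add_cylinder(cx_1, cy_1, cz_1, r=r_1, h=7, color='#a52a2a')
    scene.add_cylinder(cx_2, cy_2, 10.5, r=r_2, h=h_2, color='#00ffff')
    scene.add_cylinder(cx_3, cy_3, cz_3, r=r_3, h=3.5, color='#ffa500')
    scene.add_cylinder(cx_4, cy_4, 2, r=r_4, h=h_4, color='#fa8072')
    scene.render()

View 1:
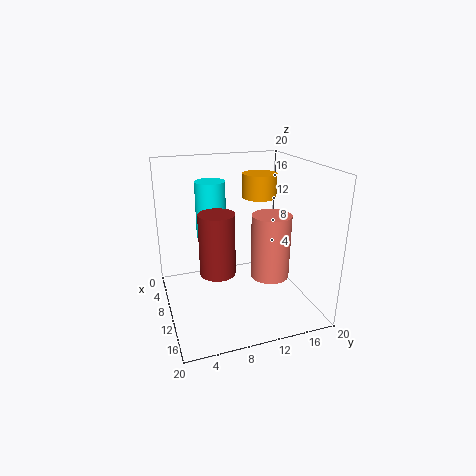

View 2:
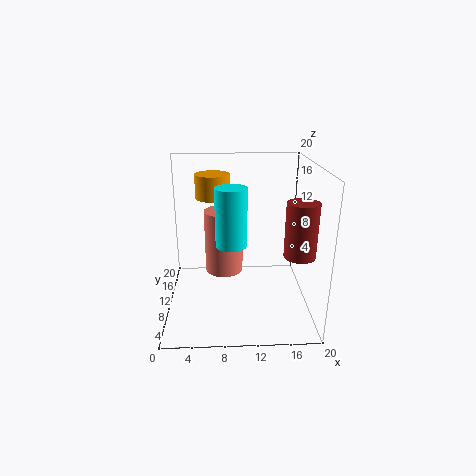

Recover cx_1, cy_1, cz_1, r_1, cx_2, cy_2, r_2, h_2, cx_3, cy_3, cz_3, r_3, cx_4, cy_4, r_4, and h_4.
cx_1 = 17.5; cy_1 = 5; cz_1 = 9.5; r_1 = 2; cx_2 = 9; cy_2 = 6.5; r_2 = 2; h_2 = 7.5; cx_3 = 6.5; cy_3 = 14.5; cz_3 = 14.5; r_3 = 2.5; cx_4 = 8; cy_4 = 16; r_4 = 3; h_4 = 10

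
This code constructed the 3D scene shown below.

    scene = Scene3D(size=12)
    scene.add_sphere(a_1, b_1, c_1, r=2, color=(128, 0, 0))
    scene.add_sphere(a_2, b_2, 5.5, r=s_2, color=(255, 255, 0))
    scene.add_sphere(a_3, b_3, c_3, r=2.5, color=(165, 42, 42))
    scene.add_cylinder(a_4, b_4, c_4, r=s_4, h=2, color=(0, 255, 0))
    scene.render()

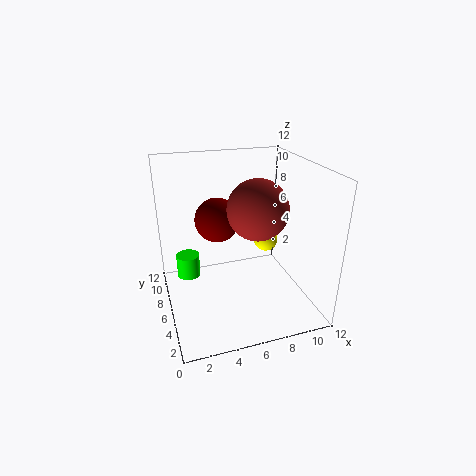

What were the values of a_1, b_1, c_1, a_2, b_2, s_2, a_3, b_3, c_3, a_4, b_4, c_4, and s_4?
a_1 = 5; b_1 = 9; c_1 = 6.5; a_2 = 8.5; b_2 = 6; s_2 = 1; a_3 = 7.5; b_3 = 5.5; c_3 = 8.5; a_4 = 2; b_4 = 8; c_4 = 2; s_4 = 1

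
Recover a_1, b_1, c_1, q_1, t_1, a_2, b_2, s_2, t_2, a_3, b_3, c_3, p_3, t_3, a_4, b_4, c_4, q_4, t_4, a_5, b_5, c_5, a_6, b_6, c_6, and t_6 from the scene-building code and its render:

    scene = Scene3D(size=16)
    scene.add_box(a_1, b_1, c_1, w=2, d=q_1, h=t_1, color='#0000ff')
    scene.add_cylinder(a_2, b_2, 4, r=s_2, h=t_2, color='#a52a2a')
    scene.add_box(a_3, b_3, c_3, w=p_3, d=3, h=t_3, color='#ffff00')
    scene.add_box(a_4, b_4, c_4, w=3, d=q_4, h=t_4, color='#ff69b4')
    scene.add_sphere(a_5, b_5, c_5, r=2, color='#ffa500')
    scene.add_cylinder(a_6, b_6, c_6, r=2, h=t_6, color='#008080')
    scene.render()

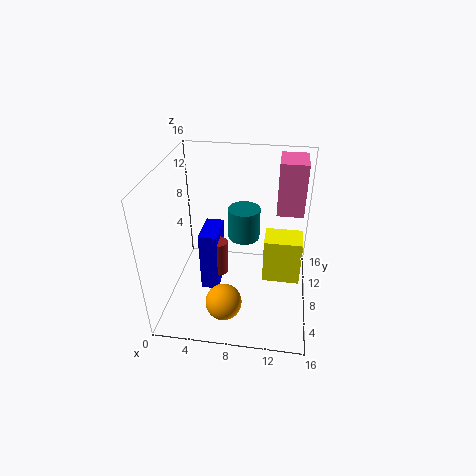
a_1 = 4, b_1 = 6, c_1 = 2, q_1 = 4, t_1 = 7, a_2 = 6, b_2 = 7, s_2 = 1, t_2 = 4, a_3 = 11, b_3 = 6, c_3 = 4, p_3 = 4, t_3 = 5, a_4 = 12, b_4 = 10, c_4 = 10, q_4 = 4, t_4 = 6, a_5 = 7, b_5 = 4, c_5 = 2, a_6 = 8, b_6 = 13, c_6 = 5, t_6 = 4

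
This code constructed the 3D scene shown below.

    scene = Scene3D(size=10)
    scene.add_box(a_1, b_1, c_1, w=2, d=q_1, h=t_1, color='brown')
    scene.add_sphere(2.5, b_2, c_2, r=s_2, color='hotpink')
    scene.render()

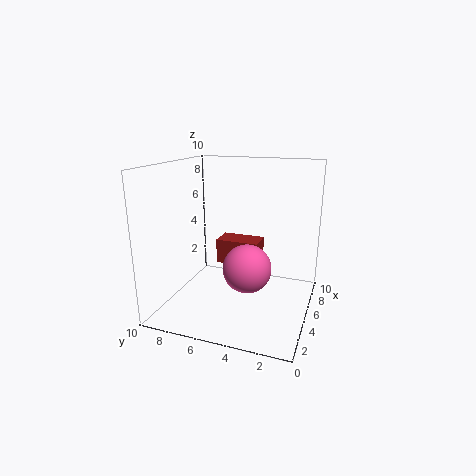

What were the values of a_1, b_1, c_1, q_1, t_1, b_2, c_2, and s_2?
a_1 = 8; b_1 = 4.5; c_1 = 1.5; q_1 = 3.5; t_1 = 2; b_2 = 3.5; c_2 = 4; s_2 = 1.5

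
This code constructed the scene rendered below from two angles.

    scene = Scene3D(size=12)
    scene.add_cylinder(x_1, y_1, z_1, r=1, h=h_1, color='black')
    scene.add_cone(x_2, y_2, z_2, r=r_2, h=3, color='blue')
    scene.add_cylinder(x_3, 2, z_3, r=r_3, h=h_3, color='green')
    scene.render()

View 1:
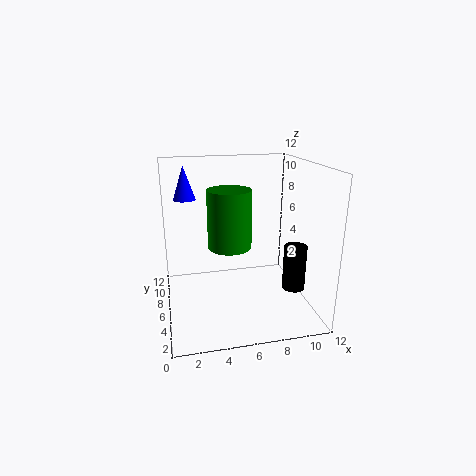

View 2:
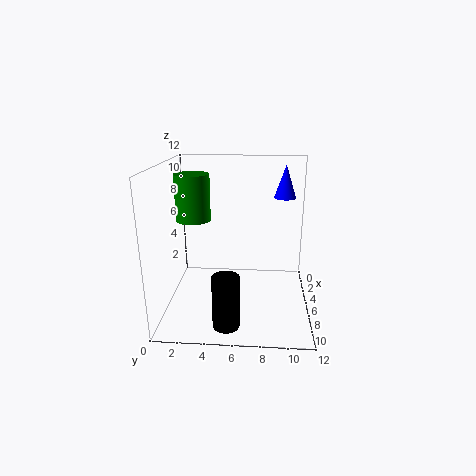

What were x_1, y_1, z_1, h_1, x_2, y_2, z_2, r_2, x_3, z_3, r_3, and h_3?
x_1 = 11; y_1 = 5.5; z_1 = 1; h_1 = 4; x_2 = 2; y_2 = 10; z_2 = 8.5; r_2 = 1; x_3 = 4.5; z_3 = 7; r_3 = 1.5; h_3 = 4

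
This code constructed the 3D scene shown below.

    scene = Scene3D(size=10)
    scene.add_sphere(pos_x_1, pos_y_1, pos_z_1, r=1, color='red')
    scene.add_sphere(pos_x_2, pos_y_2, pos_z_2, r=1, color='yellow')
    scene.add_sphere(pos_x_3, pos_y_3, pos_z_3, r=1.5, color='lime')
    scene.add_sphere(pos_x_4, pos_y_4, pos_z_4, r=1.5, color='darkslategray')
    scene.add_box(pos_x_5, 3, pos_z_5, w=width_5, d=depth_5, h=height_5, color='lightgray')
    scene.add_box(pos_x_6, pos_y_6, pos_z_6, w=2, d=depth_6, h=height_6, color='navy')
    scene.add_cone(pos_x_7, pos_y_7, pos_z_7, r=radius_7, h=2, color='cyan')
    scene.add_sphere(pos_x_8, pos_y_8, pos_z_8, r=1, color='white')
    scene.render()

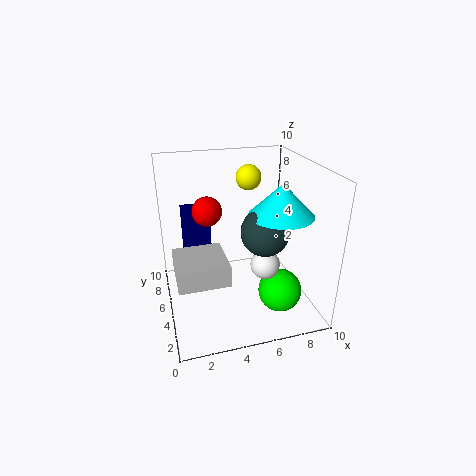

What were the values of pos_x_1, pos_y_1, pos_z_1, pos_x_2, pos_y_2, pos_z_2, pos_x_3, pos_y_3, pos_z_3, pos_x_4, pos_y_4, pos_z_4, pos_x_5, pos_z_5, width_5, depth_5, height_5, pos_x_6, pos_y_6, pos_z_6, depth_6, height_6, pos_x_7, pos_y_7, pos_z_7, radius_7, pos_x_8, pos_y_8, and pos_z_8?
pos_x_1 = 3; pos_y_1 = 5.5; pos_z_1 = 7; pos_x_2 = 7; pos_y_2 = 9; pos_z_2 = 8; pos_x_3 = 7.5; pos_y_3 = 3; pos_z_3 = 1.5; pos_x_4 = 6; pos_y_4 = 2.5; pos_z_4 = 6.5; pos_x_5 = 0.5; pos_z_5 = 2.5; width_5 = 3.5; depth_5 = 3.5; height_5 = 1.5; pos_x_6 = 1.5; pos_y_6 = 7; pos_z_6 = 2.5; depth_6 = 1.5; height_6 = 4; pos_x_7 = 7; pos_y_7 = 2.5; pos_z_7 = 7.5; radius_7 = 2; pos_x_8 = 6.5; pos_y_8 = 3.5; pos_z_8 = 3.5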